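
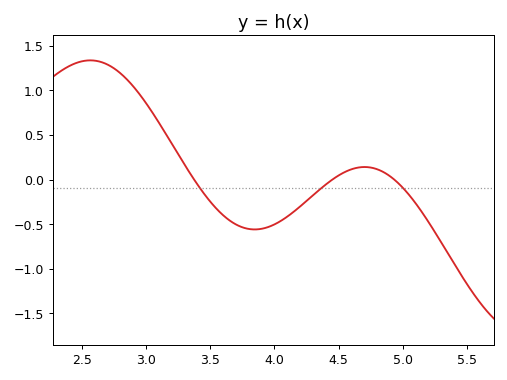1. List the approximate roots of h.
3.37, 4.45, 4.93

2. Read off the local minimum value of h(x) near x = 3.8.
-0.56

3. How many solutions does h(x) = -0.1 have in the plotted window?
3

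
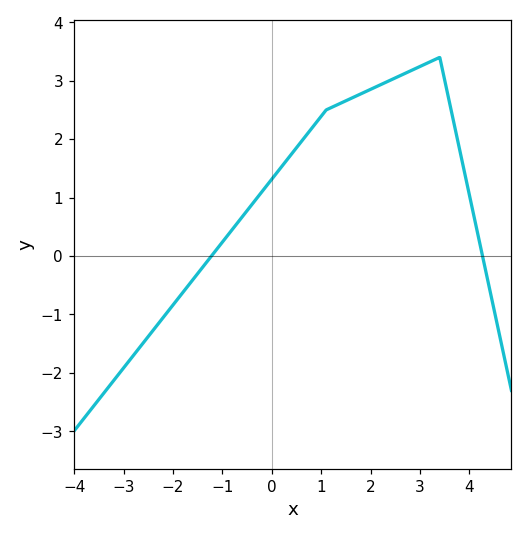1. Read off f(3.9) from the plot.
1.4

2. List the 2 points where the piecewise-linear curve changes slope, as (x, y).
(1.1, 2.5); (3.4, 3.4)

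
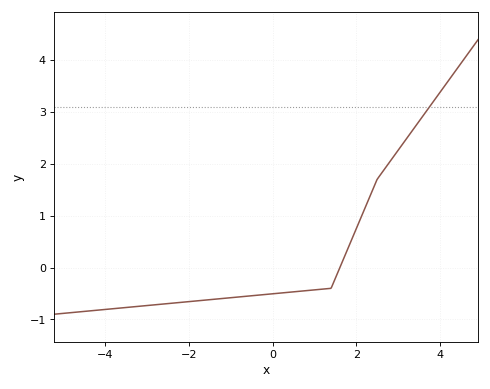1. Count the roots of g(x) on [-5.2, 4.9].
1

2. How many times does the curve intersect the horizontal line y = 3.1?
1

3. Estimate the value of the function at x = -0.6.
-0.6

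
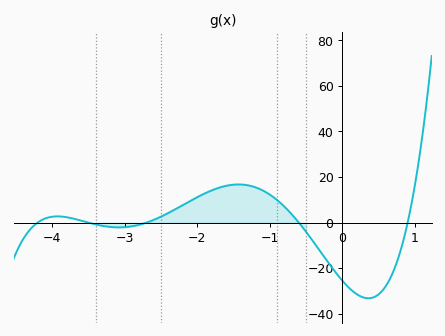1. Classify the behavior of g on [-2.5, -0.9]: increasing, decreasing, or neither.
neither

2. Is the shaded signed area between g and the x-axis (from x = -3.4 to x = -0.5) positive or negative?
positive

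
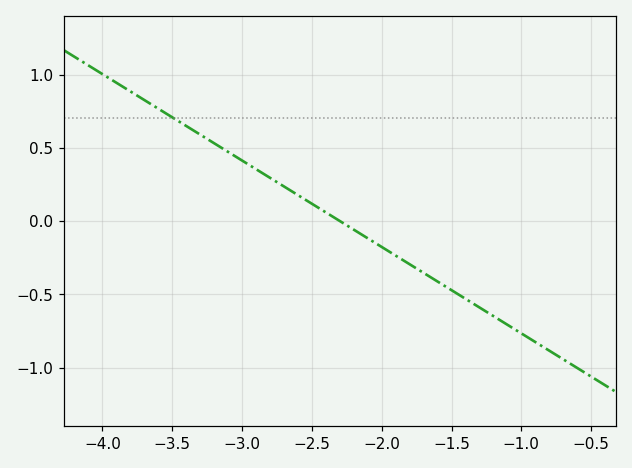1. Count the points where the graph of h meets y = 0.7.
1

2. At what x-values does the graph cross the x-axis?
-2.3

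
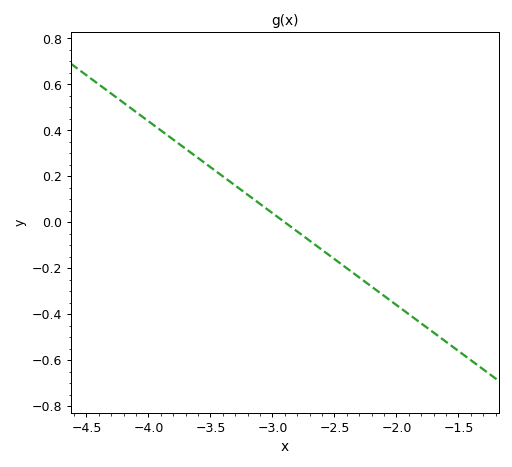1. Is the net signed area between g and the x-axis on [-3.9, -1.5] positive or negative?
negative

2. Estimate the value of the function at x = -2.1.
-0.32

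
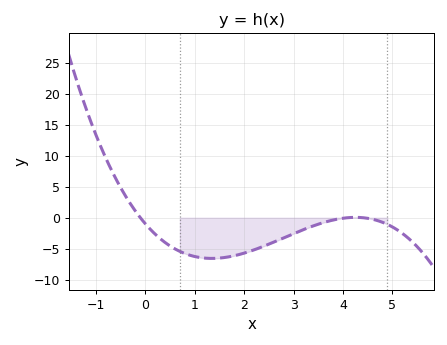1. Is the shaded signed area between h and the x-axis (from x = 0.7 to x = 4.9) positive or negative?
negative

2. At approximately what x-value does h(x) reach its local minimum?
1.3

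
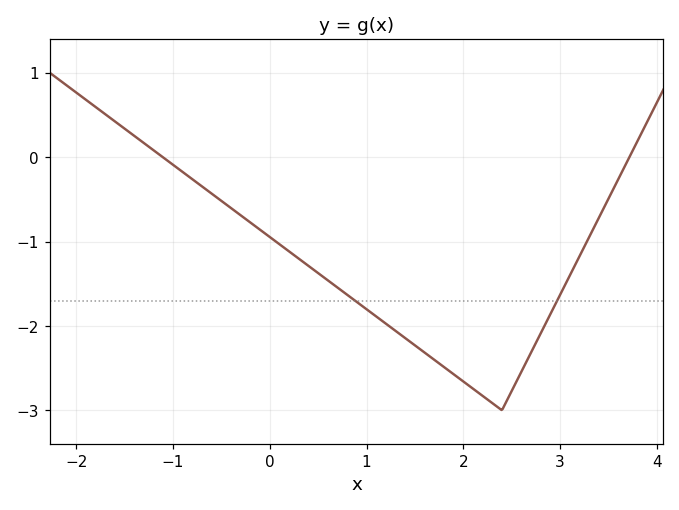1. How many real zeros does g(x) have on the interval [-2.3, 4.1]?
2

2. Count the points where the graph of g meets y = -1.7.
2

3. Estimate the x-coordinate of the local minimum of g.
2.4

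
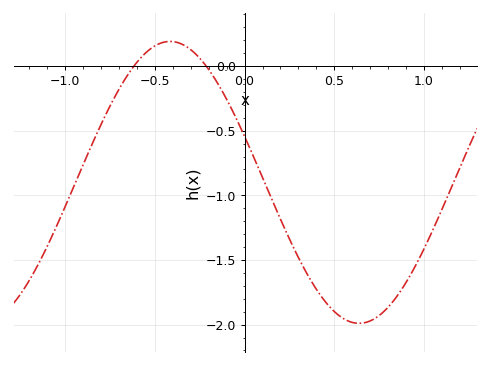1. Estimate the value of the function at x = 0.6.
-1.98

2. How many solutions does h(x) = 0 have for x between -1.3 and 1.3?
2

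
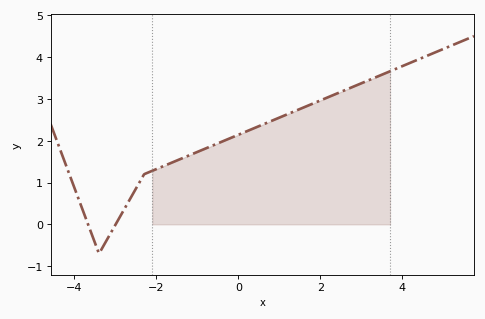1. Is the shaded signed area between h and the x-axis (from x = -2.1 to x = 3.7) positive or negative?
positive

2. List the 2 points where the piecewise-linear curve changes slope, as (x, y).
(-3.4, -0.7); (-2.3, 1.2)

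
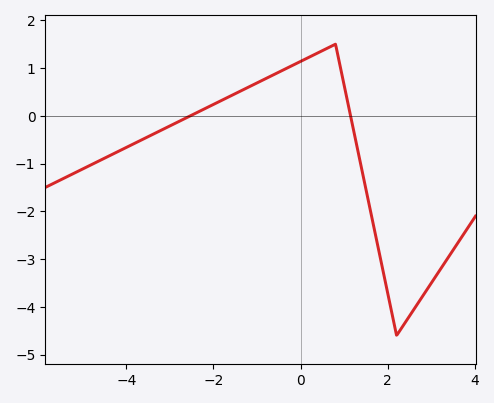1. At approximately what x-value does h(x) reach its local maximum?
0.8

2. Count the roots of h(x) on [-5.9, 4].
2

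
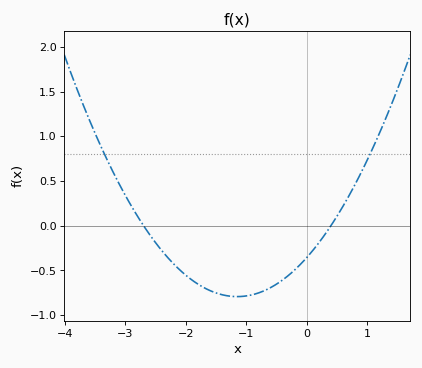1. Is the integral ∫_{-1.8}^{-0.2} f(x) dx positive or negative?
negative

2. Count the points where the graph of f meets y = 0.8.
2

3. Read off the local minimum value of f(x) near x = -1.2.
-0.793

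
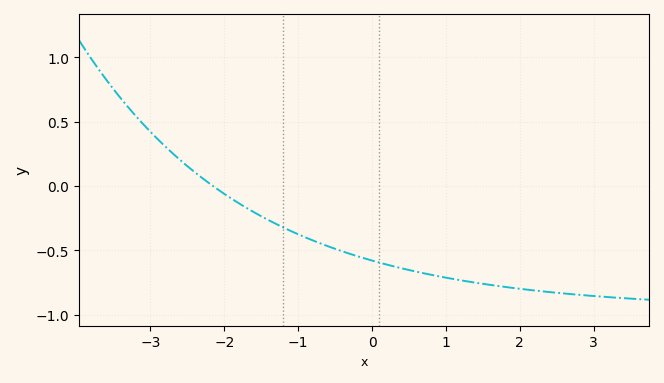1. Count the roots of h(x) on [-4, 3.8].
1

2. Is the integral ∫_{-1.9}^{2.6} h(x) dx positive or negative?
negative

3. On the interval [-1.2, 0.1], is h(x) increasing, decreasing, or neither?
decreasing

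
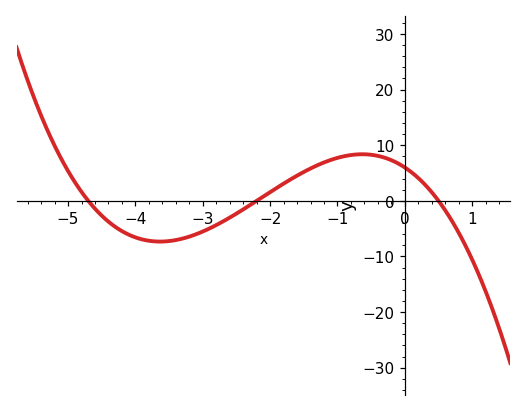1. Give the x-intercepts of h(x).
-4.7, -2.2, 0.5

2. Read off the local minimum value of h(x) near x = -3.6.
-7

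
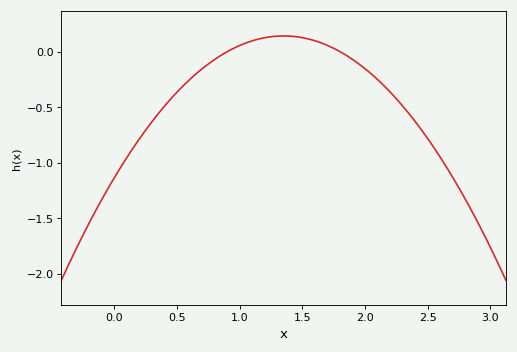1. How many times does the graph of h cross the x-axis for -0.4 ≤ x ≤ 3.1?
2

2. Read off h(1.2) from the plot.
0.15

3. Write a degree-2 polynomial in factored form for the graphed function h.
y = -0.7(x - 0.9)(x - 1.8)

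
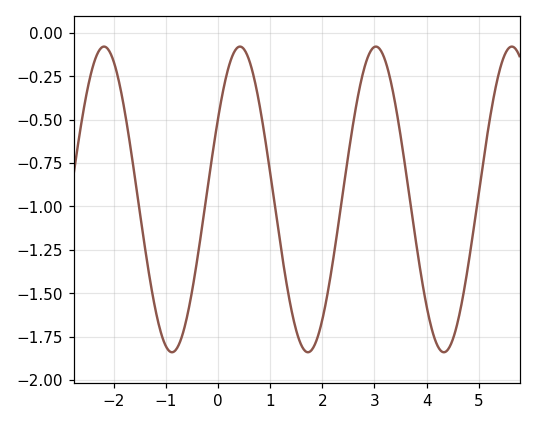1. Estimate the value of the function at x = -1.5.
-1.04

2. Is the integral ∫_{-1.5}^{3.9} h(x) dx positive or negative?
negative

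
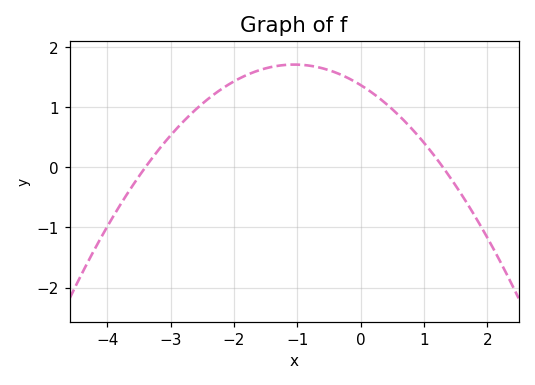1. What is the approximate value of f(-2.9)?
0.7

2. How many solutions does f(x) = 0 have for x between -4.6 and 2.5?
2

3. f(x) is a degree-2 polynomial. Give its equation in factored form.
y = -0.31(x + 3.4)(x - 1.3)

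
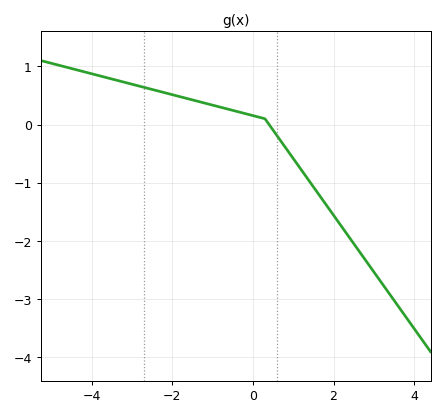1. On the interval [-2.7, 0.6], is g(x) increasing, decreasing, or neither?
decreasing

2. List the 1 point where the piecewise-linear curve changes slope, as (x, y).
(0.3, 0.1)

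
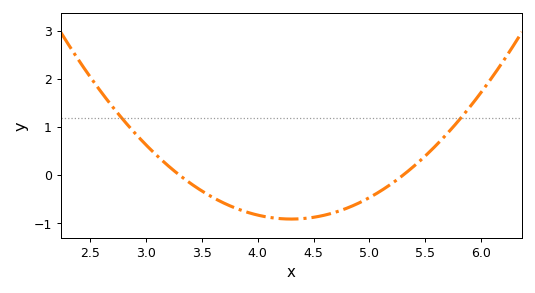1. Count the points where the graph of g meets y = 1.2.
2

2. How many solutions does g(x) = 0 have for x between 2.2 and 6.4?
2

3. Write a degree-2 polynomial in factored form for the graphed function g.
y = 0.91(x - 3.3)(x - 5.3)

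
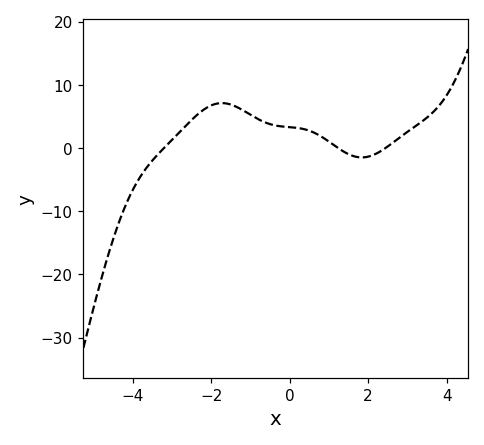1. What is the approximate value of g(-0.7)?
4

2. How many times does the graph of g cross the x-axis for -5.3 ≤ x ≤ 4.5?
3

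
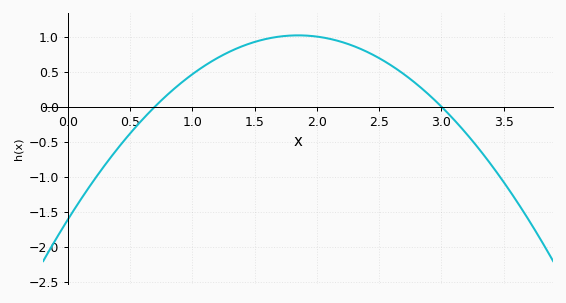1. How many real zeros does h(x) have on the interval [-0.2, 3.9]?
2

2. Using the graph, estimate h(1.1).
0.585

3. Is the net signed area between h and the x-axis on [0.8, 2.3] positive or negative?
positive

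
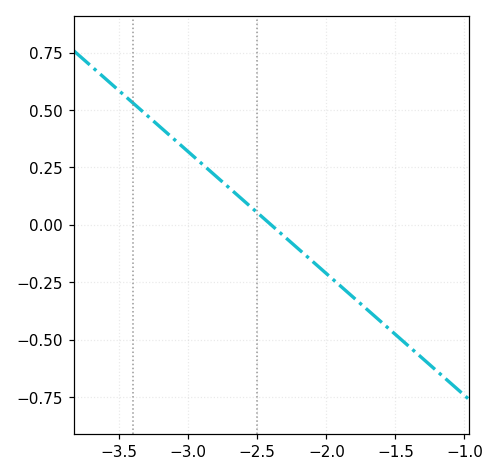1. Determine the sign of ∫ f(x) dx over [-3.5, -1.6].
positive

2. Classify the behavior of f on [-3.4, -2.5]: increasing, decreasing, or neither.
decreasing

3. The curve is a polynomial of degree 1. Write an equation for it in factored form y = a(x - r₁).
y = -0.53(x + 2.4)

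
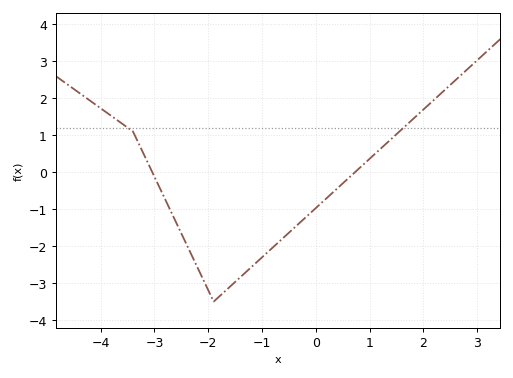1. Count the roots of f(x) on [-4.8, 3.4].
2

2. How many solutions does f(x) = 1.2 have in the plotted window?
2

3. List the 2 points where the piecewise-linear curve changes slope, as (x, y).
(-3.4, 1.1); (-1.9, -3.5)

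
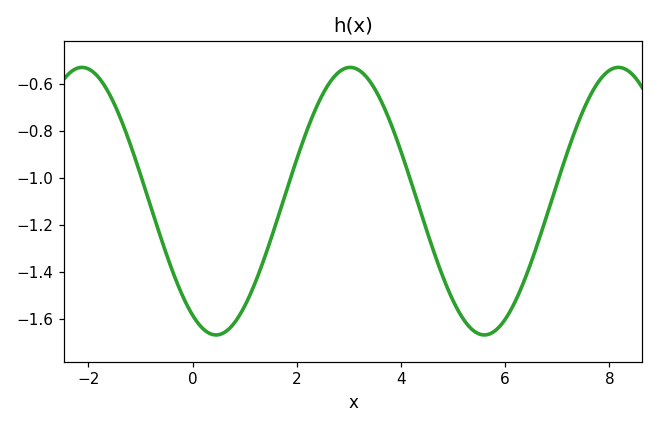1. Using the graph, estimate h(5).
-1.52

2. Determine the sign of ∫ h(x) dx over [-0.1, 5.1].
negative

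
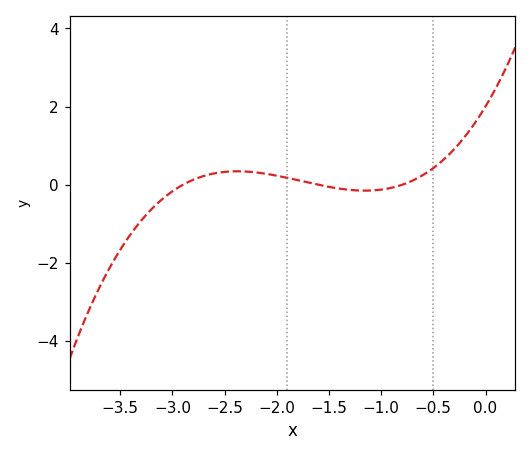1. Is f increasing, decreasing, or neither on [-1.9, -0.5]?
neither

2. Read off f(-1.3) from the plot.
-0.2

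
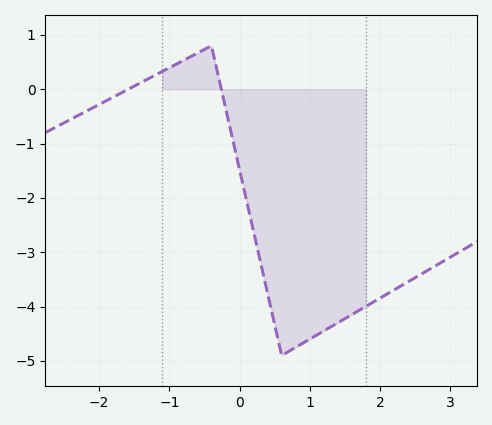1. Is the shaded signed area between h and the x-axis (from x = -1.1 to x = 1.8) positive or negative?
negative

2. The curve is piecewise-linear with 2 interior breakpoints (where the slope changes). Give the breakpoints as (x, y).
(-0.4, 0.8); (0.6, -4.9)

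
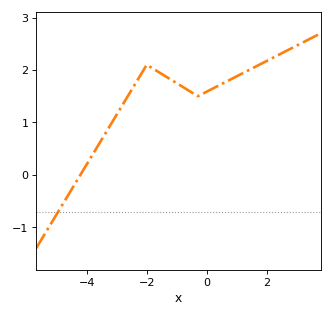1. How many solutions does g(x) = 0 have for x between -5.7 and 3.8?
1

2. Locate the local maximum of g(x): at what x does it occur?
-2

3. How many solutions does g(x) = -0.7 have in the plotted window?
1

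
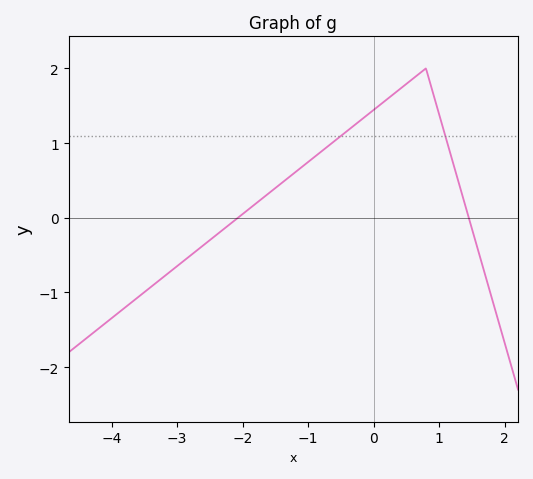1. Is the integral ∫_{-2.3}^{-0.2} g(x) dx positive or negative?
positive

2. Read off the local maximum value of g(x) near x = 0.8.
2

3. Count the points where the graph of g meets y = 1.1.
2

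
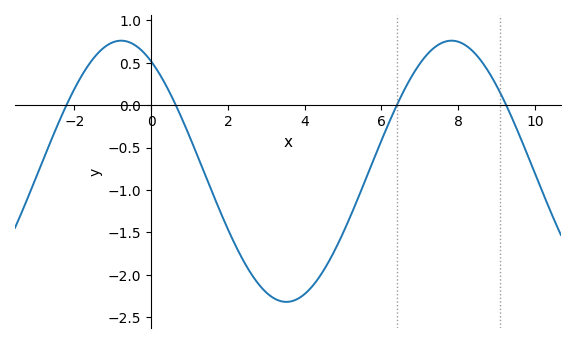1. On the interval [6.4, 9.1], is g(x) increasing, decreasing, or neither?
neither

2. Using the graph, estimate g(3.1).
-2.25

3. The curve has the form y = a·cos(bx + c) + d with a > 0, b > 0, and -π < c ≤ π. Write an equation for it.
y = 1.54cos(0.73x + 0.57) - 0.78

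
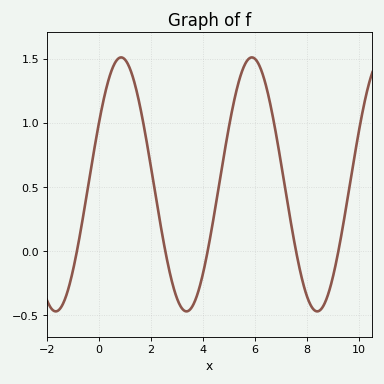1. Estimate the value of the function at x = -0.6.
0.285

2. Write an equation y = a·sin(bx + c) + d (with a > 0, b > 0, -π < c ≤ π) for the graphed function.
y = 0.99sin(1.25x + 0.51) + 0.52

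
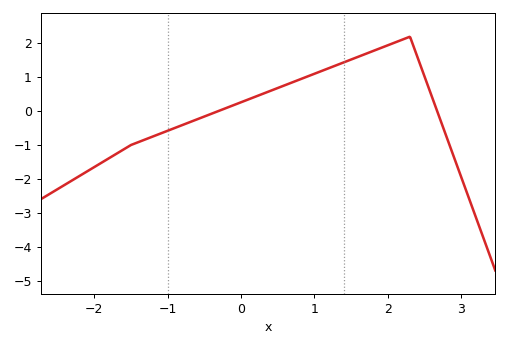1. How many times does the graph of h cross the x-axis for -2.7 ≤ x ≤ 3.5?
2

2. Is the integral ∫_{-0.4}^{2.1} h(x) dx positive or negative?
positive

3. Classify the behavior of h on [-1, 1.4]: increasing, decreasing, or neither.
increasing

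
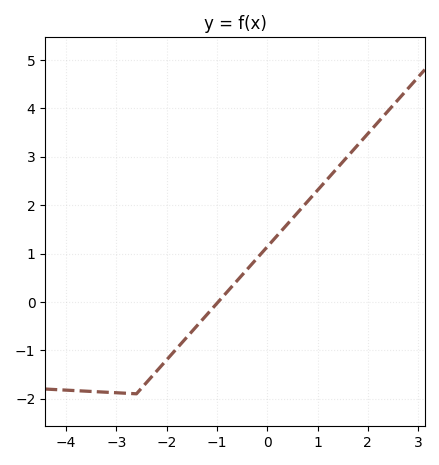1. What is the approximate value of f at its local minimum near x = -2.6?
-1.9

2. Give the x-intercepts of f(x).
-1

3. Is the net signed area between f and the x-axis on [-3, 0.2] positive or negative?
negative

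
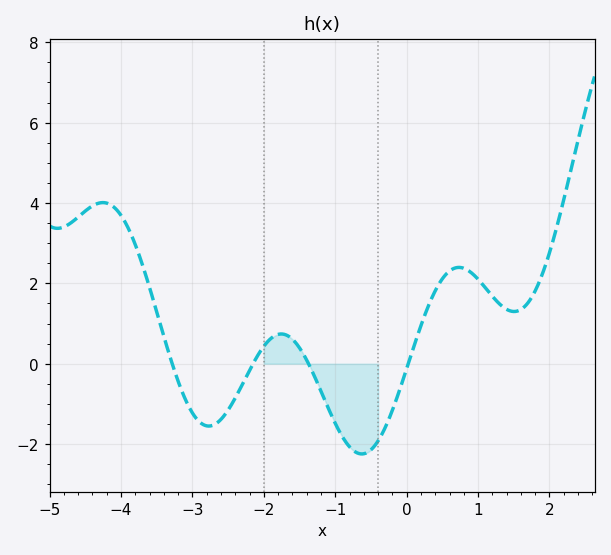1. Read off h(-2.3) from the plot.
-0.6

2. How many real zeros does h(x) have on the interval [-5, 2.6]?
4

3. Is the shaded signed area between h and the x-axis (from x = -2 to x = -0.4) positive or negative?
negative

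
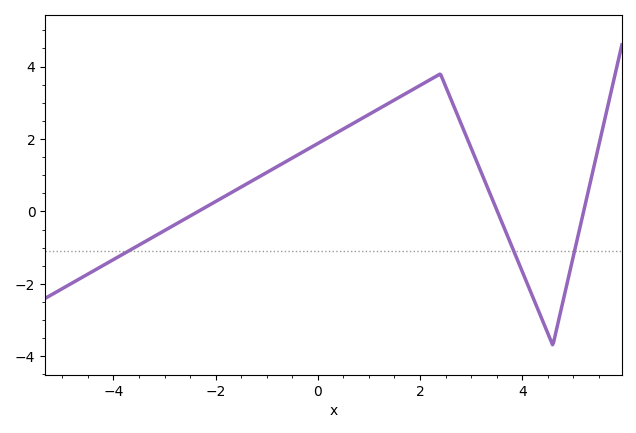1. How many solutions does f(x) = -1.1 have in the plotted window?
3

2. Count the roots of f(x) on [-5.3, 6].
3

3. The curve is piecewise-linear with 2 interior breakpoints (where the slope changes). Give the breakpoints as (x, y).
(2.4, 3.8); (4.6, -3.7)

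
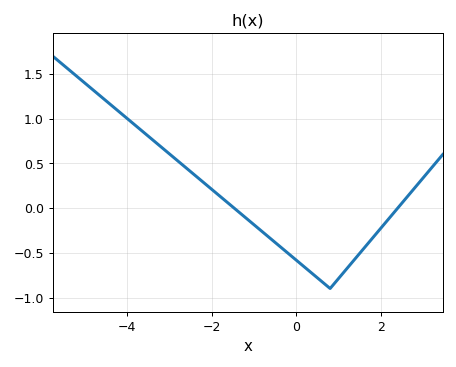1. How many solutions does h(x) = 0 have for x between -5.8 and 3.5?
2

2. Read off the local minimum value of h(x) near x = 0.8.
-0.9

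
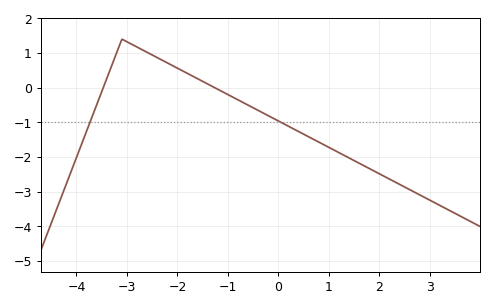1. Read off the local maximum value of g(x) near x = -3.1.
1.4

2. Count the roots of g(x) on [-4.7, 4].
2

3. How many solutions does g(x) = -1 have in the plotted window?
2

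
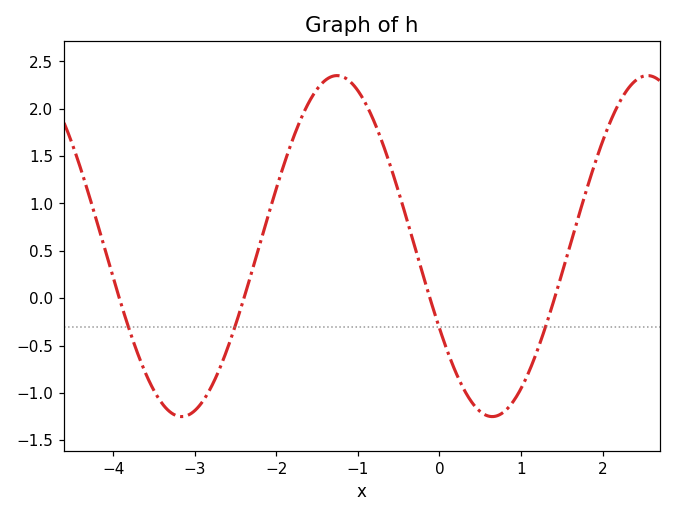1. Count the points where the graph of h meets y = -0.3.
4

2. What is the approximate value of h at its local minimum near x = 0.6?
-1.25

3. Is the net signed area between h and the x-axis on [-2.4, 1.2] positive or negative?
positive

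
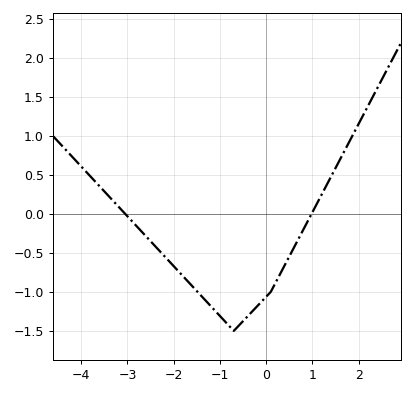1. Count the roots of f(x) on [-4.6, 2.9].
2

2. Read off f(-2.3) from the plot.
-0.5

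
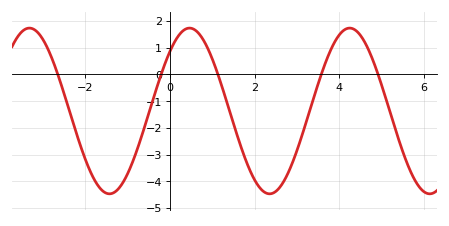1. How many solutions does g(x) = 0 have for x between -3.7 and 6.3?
5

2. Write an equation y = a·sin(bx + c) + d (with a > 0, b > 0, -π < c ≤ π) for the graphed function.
y = 3.1sin(1.66x + 0.802) - 1.37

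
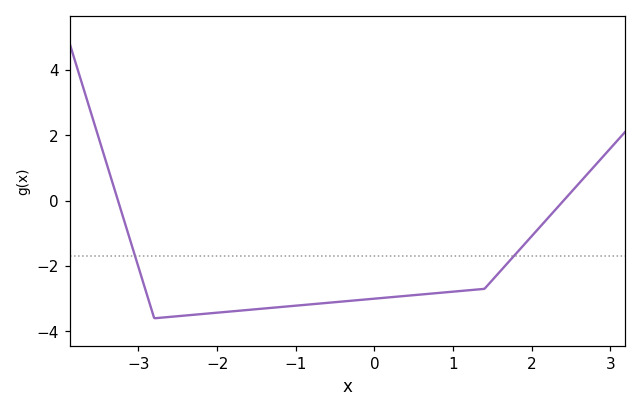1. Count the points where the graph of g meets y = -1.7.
2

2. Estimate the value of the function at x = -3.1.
-1.26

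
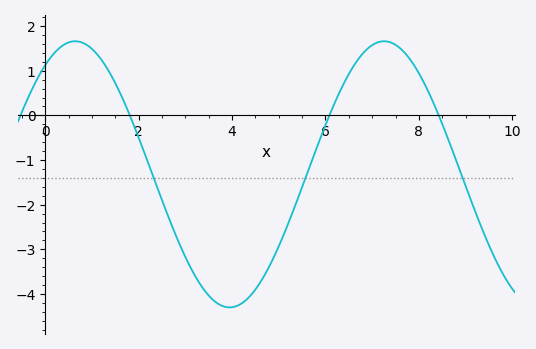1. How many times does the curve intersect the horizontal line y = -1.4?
3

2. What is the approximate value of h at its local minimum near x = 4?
-4.3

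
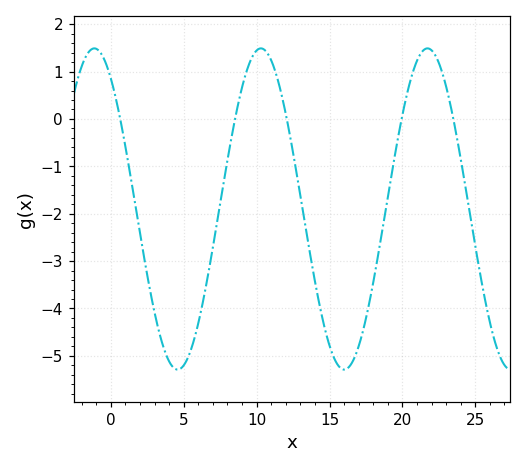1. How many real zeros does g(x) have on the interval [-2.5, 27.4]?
5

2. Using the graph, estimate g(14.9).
-4.68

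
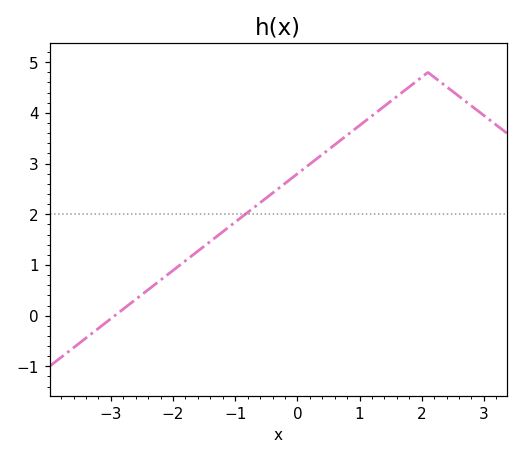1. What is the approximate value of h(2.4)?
4.5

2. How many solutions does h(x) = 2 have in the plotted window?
1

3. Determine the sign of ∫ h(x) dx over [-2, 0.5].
positive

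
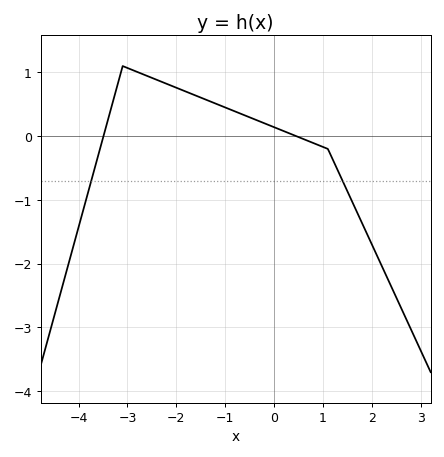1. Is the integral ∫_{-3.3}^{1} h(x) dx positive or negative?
positive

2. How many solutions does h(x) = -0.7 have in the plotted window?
2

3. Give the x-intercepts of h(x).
-3.49, 0.454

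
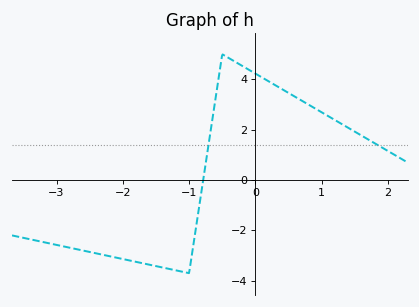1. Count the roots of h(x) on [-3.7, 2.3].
1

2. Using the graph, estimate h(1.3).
2.23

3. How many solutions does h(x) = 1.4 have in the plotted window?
2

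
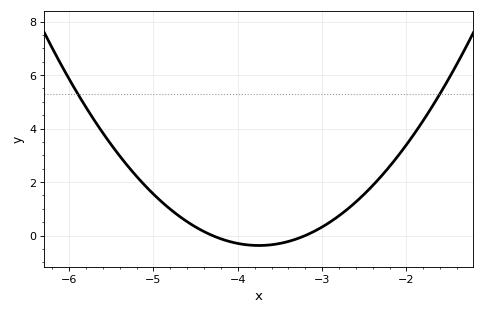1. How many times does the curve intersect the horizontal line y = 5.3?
2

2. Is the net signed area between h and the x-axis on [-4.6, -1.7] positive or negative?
positive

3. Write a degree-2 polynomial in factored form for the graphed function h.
y = 1.23(x + 4.3)(x + 3.2)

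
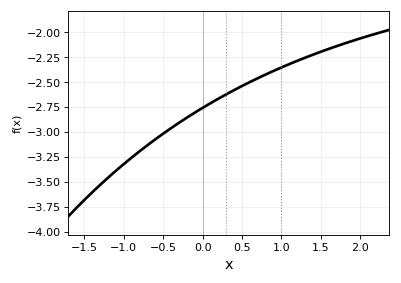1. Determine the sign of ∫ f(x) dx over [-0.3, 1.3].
negative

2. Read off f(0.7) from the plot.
-2.46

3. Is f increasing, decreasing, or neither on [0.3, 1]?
increasing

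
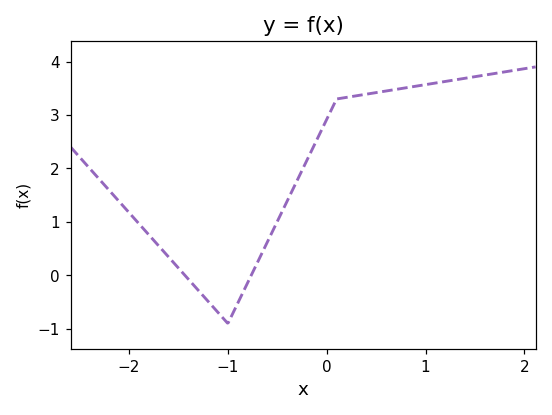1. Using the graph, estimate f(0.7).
3.5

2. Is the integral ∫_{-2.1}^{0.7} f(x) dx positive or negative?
positive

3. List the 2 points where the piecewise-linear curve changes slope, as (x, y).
(-1, -0.9); (0.1, 3.3)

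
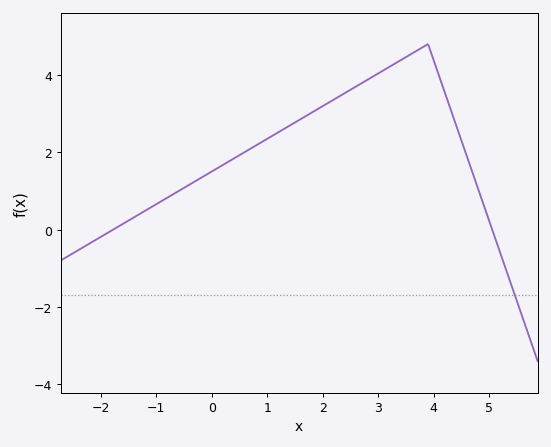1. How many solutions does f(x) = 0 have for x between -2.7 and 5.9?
2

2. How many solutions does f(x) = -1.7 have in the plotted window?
1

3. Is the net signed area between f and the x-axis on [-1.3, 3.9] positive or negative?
positive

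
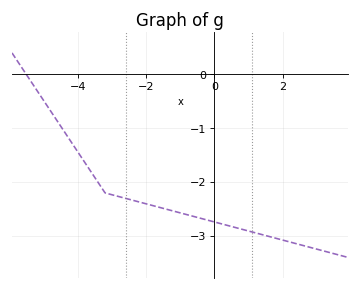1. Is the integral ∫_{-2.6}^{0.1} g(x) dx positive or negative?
negative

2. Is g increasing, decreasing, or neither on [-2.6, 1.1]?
decreasing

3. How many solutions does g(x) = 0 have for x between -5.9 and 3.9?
1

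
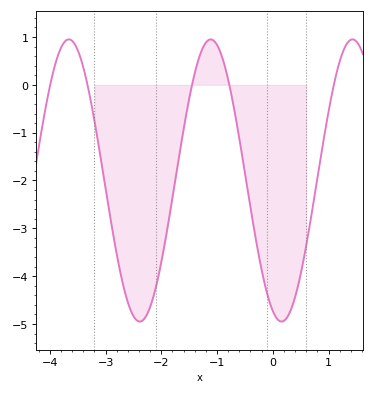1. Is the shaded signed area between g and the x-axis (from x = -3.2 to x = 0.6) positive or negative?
negative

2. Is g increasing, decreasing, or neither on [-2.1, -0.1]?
neither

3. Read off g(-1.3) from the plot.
0.645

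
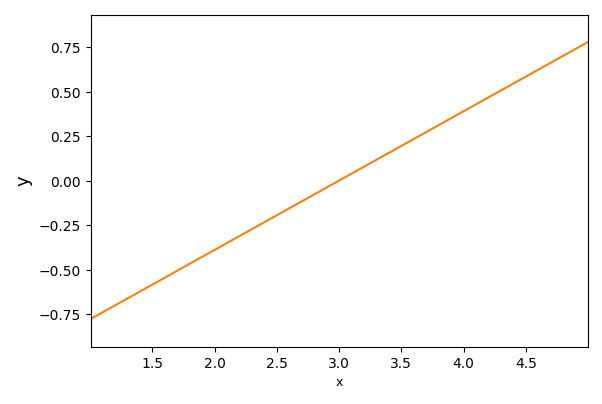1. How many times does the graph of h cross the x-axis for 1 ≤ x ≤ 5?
1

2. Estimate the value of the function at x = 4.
0.39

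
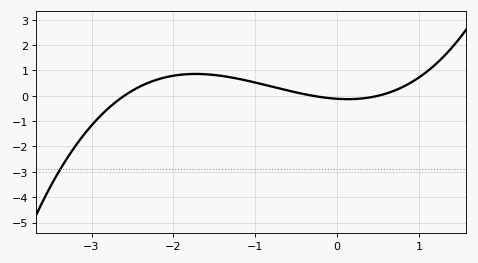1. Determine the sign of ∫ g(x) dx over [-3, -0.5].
positive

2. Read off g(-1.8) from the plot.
0.856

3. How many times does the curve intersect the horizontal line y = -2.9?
1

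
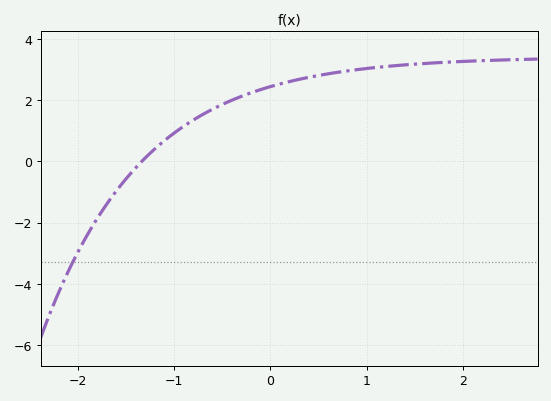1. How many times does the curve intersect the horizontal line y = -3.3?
1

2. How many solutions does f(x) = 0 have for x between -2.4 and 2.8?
1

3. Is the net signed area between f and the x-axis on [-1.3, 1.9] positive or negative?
positive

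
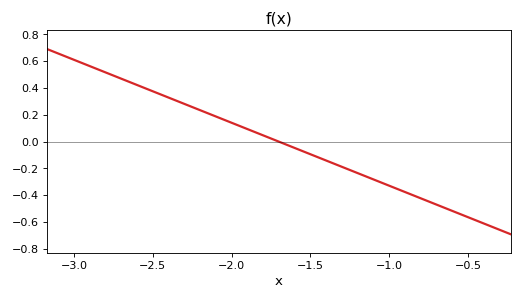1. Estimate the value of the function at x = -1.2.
-0.24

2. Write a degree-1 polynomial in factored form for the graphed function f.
y = -0.47(x + 1.7)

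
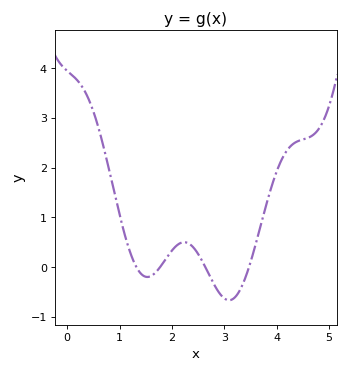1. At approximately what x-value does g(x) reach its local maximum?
2.2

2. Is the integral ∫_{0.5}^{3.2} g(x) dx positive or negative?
positive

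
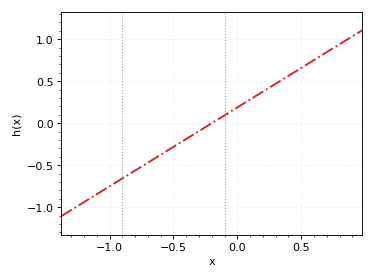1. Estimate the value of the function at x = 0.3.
0.47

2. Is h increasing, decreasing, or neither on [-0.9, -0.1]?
increasing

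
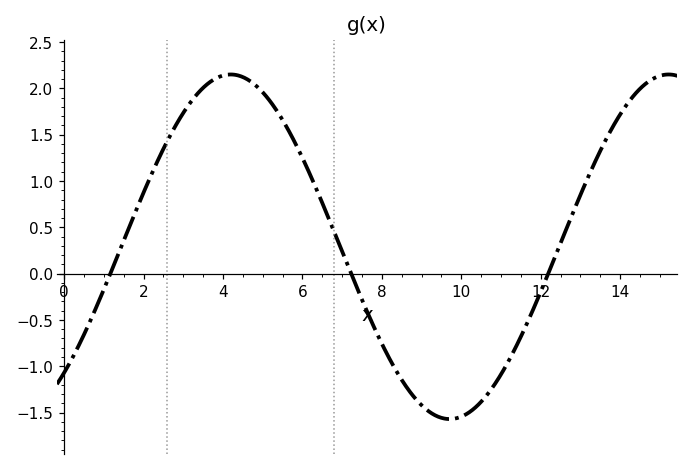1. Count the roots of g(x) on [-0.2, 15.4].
3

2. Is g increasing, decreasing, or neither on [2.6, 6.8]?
neither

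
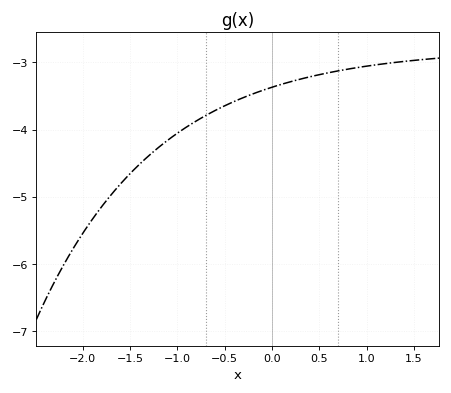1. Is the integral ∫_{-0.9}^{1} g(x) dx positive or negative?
negative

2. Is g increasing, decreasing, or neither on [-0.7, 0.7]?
increasing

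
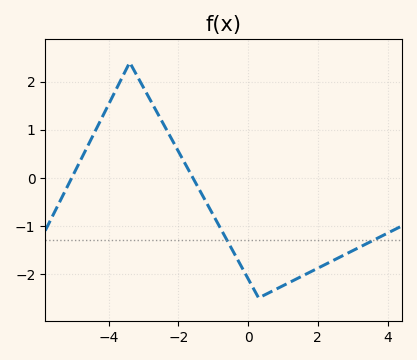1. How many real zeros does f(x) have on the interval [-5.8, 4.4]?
2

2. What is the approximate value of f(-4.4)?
0.957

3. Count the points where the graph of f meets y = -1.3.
2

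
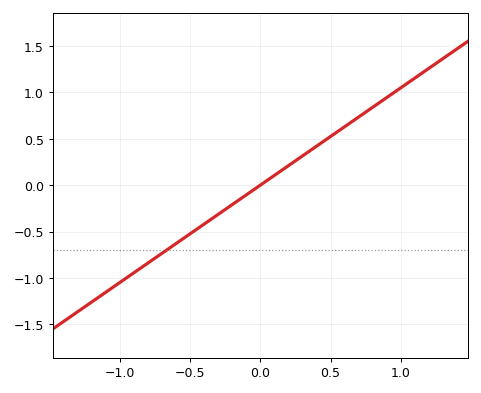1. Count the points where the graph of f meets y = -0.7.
1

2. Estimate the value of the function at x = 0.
0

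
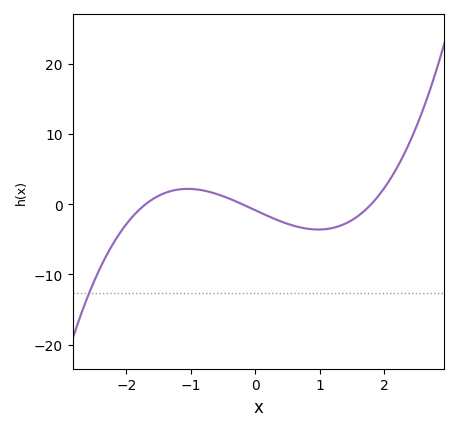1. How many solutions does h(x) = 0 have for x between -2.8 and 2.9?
3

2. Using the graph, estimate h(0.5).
-3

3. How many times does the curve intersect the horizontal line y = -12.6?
1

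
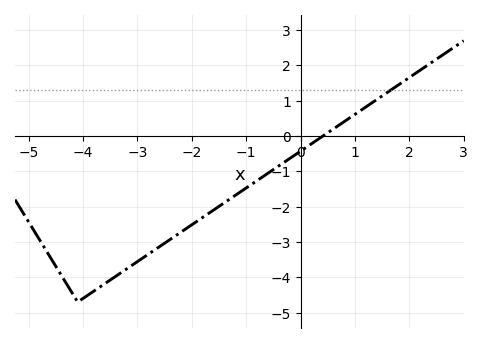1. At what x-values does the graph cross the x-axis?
0.41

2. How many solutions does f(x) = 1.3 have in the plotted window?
1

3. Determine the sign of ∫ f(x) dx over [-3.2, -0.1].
negative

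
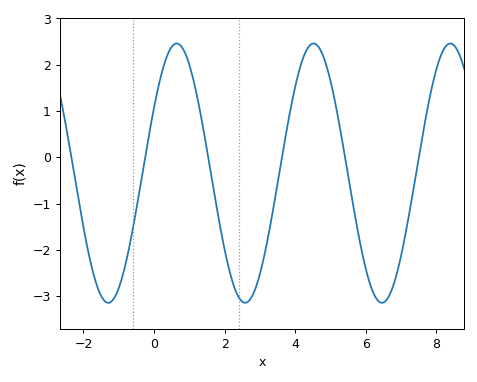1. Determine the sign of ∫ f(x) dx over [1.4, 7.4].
negative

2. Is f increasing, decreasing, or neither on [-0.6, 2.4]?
neither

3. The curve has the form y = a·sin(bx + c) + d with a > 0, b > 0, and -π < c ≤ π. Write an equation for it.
y = 2.8sin(1.62x + 0.53) - 0.34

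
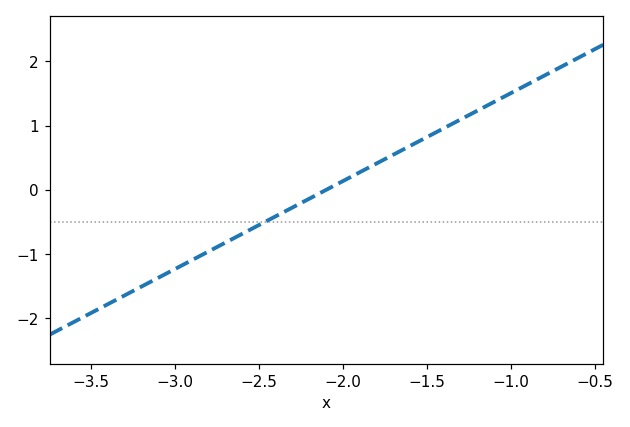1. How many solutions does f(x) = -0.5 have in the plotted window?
1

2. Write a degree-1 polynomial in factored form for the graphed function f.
y = 1.37(x + 2.1)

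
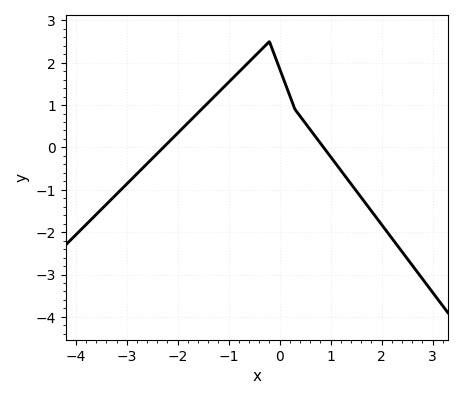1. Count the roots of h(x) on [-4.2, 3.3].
2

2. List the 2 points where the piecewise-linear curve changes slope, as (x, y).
(-0.2, 2.5); (0.3, 0.9)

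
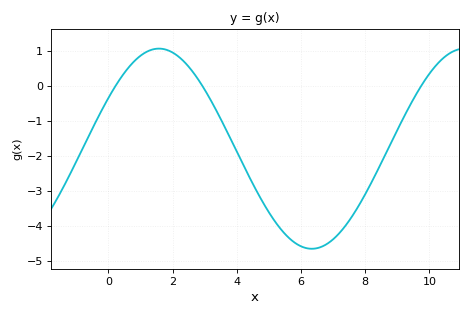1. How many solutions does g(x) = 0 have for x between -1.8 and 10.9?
3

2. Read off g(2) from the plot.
0.969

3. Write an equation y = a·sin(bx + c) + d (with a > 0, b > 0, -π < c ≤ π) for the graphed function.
y = 2.87sin(0.66x + 0.53) - 1.79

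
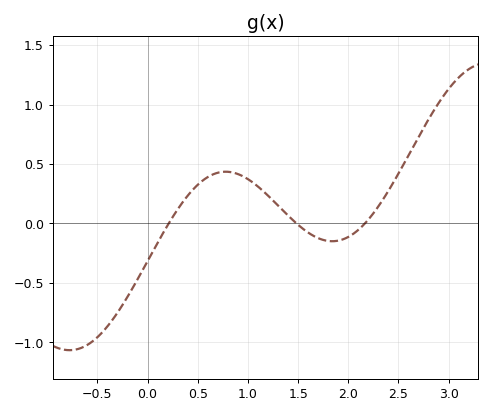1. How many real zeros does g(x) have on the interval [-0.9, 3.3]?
3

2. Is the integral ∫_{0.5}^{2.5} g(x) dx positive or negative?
positive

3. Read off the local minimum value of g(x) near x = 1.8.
-0.149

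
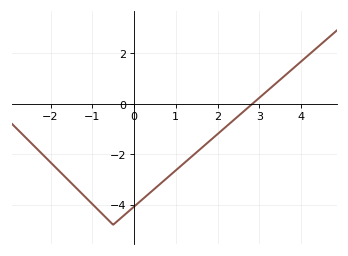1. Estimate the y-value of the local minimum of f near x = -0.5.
-4.8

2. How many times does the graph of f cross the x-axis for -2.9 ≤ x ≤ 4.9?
1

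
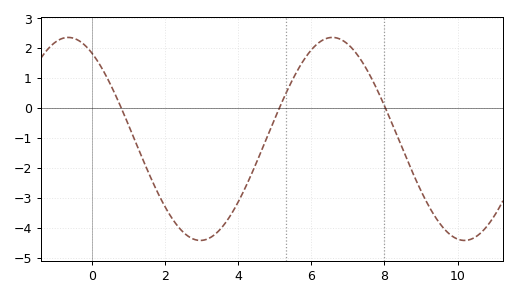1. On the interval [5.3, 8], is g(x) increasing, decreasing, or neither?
neither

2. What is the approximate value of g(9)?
-2.8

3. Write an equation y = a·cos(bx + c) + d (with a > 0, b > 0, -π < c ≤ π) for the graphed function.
y = 3.39cos(0.87x + 0.56) - 1.03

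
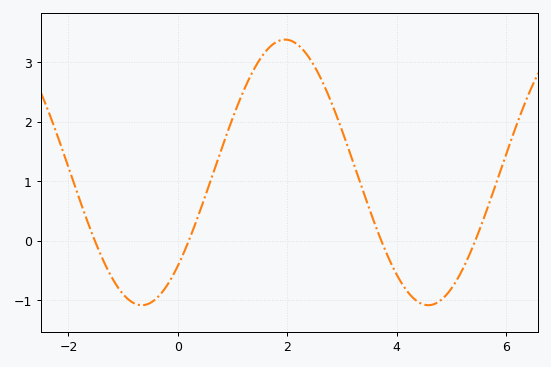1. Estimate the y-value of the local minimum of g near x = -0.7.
-1.1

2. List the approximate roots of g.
-1.6, 0.2, 3.8, 5.4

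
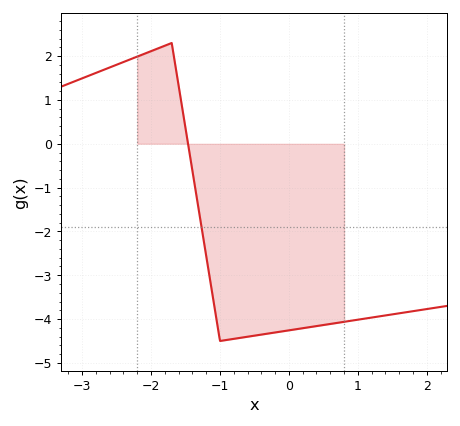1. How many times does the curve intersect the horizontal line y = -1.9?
1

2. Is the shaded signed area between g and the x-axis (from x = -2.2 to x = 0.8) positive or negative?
negative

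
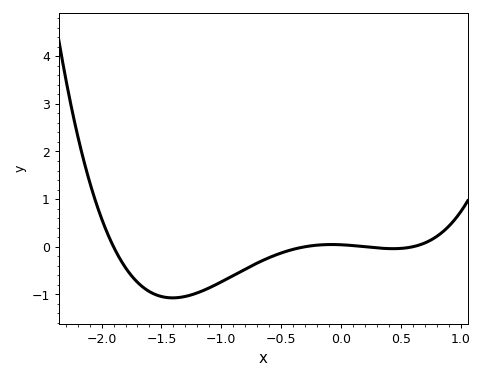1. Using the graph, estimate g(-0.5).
-0.132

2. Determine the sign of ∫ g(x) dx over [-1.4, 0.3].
negative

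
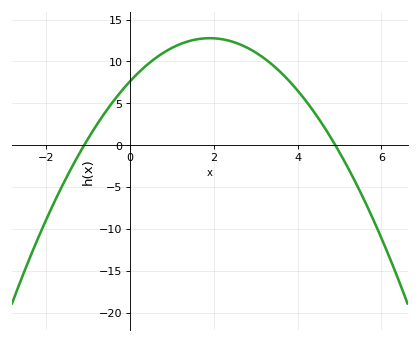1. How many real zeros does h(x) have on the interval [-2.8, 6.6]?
2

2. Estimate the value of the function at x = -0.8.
2.5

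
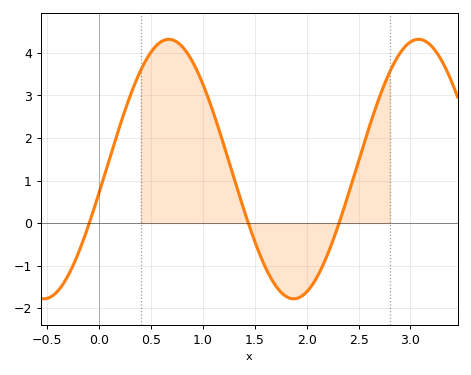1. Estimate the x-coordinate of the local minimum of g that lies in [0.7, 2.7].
1.9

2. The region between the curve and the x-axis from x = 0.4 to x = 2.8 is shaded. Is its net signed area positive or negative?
positive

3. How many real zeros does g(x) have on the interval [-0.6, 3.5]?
3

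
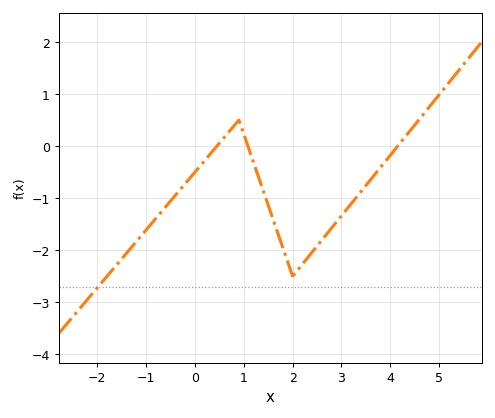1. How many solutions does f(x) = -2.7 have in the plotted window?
1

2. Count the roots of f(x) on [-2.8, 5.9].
3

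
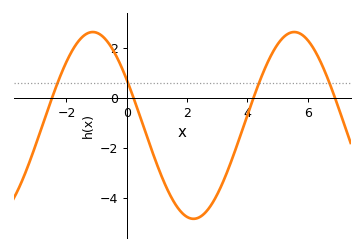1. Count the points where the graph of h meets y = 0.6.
4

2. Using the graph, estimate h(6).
2.3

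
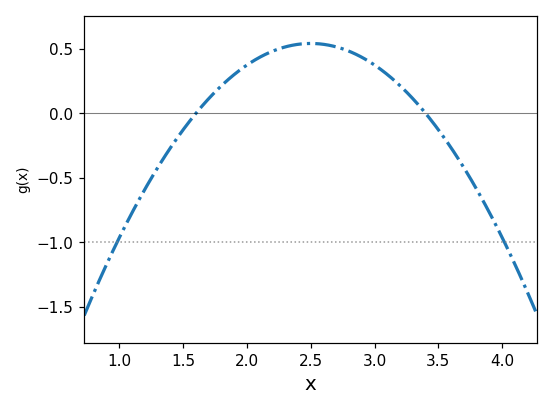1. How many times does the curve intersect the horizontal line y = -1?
2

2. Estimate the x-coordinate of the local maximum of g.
2.5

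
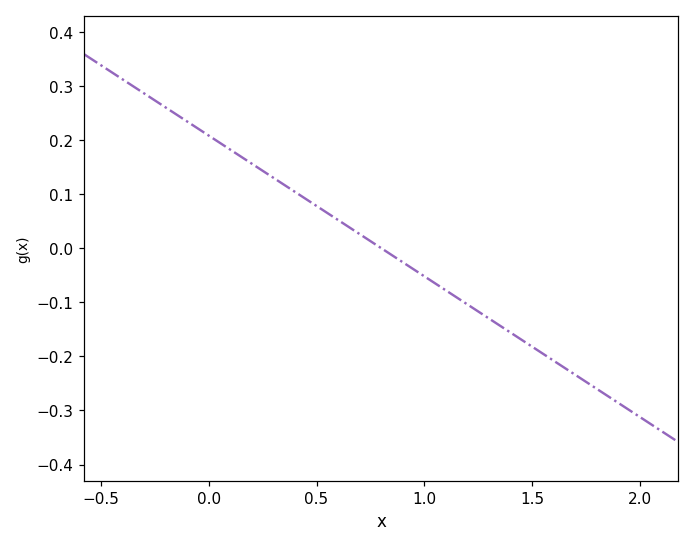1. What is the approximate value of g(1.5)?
-0.182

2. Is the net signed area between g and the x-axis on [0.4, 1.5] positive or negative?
negative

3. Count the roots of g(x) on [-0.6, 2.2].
1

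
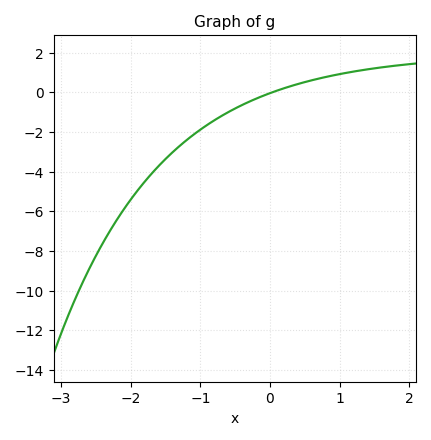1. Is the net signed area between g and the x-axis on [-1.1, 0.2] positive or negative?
negative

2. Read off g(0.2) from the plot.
0.195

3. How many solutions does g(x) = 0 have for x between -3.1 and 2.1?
1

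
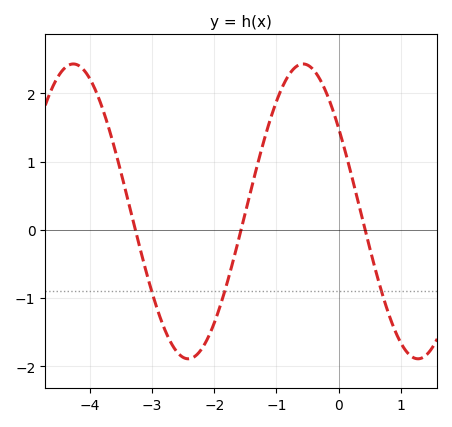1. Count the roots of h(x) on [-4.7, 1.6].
3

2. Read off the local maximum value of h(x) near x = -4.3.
2.4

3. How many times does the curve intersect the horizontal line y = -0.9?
3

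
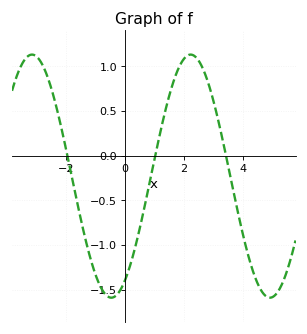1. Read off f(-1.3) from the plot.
-0.986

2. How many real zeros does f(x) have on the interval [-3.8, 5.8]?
3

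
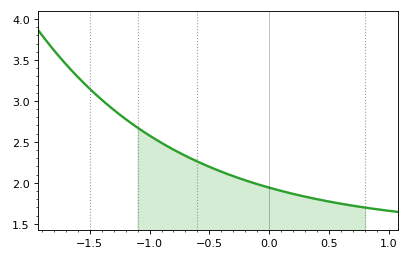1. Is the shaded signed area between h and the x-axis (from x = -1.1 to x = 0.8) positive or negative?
positive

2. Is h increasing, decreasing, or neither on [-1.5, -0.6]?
decreasing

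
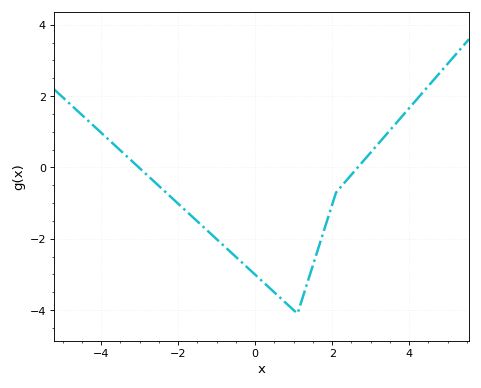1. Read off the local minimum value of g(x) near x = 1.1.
-4.1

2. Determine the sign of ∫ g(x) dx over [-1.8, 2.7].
negative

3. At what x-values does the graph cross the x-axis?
-3.02, 2.66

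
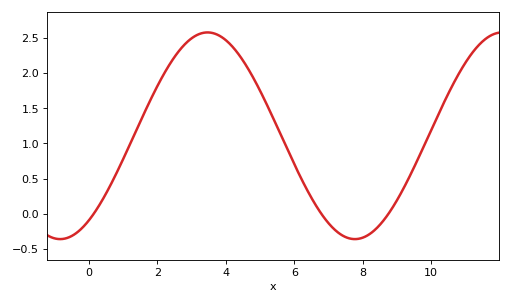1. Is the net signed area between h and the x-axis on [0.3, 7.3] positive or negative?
positive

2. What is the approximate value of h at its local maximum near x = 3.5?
2.6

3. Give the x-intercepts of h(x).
0.2, 6.8, 8.8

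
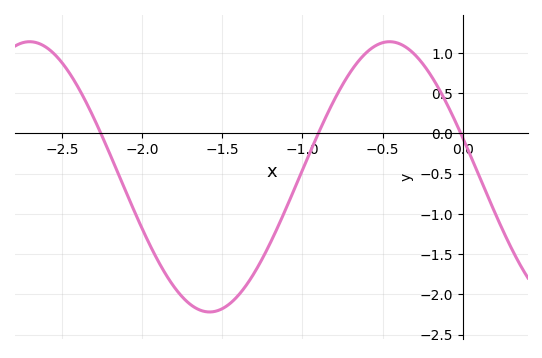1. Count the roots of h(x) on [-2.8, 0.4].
3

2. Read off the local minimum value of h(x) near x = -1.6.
-2.2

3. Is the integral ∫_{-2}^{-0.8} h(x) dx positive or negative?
negative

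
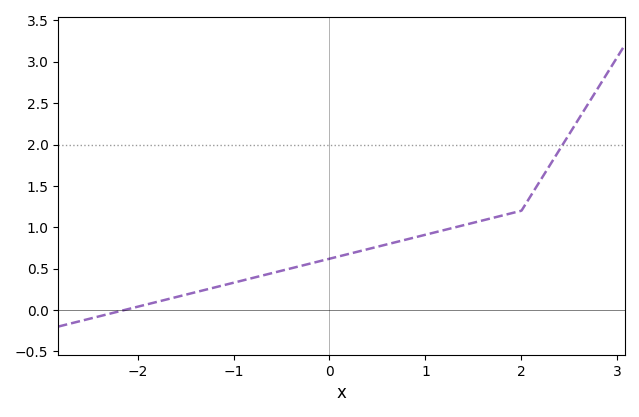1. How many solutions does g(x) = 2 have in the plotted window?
1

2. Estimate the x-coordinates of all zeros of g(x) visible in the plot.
-2.1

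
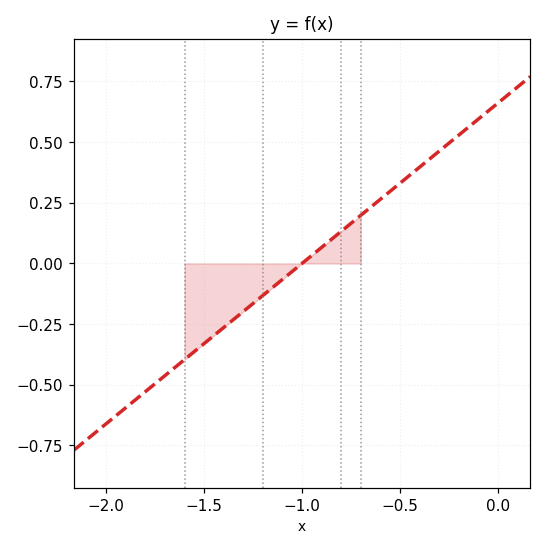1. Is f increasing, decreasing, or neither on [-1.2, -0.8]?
increasing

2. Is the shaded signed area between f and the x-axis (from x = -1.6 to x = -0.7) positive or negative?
negative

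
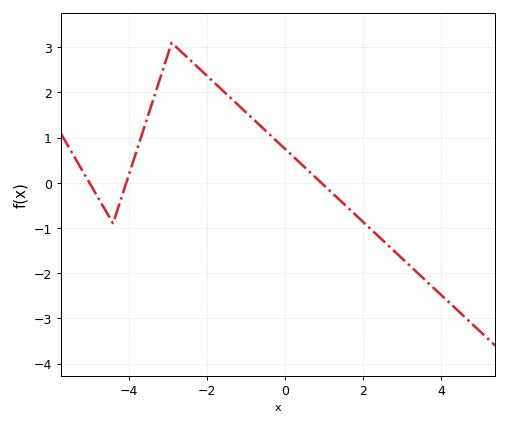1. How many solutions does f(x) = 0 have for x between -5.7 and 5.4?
3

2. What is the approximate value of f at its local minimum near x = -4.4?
-0.9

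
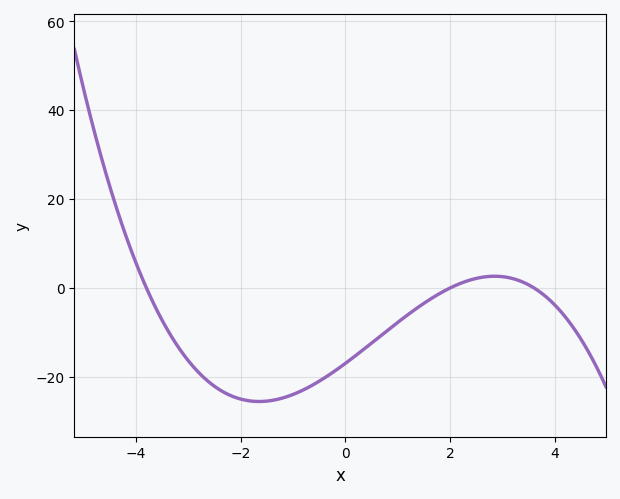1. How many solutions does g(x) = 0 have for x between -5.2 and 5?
3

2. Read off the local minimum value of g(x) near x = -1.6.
-25.5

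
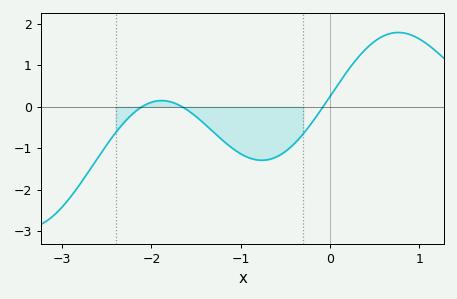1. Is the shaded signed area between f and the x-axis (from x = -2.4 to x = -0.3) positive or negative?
negative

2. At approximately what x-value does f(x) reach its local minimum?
-0.765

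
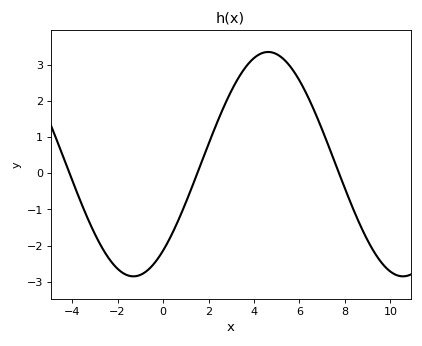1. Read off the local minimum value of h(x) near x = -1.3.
-2.8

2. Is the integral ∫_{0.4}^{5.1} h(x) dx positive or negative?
positive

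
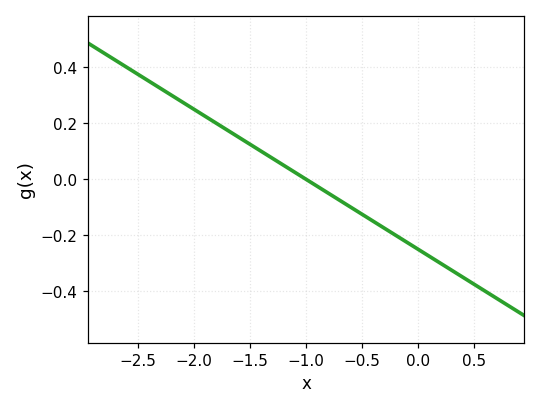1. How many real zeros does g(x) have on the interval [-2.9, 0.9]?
1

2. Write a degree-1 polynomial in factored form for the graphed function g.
y = -0.25(x + 1)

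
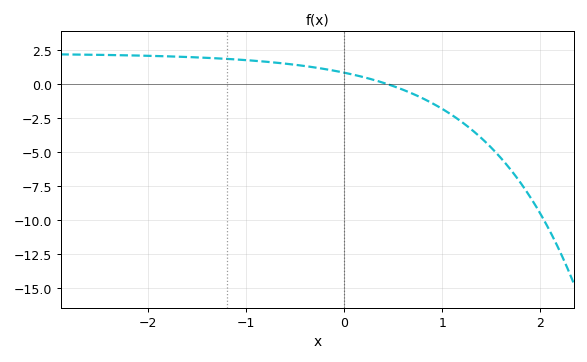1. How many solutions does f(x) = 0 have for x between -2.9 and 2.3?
1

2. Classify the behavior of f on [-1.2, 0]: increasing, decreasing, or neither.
decreasing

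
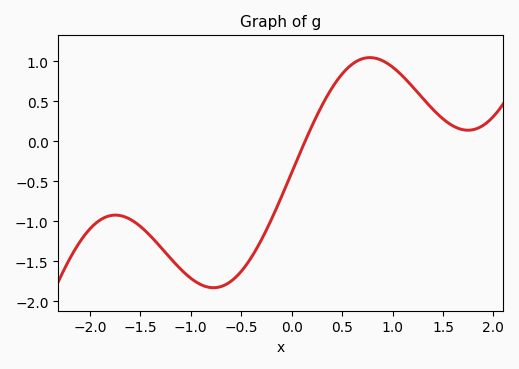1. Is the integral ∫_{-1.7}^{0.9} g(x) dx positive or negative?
negative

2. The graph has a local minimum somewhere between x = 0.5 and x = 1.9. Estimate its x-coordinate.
1.7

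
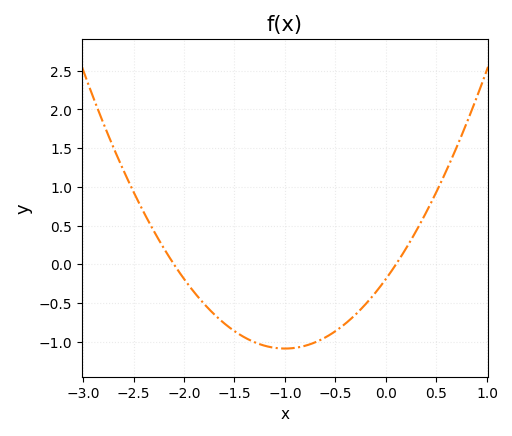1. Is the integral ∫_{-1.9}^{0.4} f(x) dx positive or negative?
negative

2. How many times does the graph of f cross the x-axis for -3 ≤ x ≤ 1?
2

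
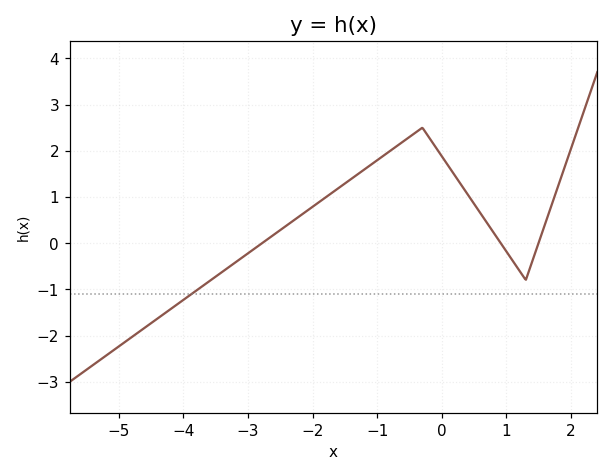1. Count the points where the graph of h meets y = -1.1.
1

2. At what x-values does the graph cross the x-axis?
-2.78, 0.912, 1.5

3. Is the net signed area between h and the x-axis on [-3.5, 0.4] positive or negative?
positive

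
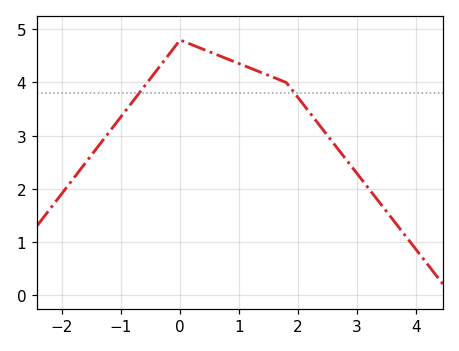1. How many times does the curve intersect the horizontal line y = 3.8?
2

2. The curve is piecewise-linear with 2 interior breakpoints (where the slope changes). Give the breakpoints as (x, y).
(0, 4.8); (1.8, 4)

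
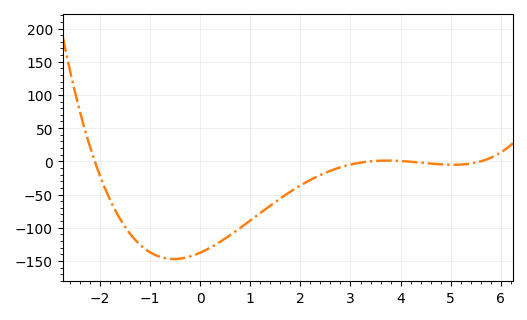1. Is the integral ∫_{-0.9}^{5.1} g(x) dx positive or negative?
negative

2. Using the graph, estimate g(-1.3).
-120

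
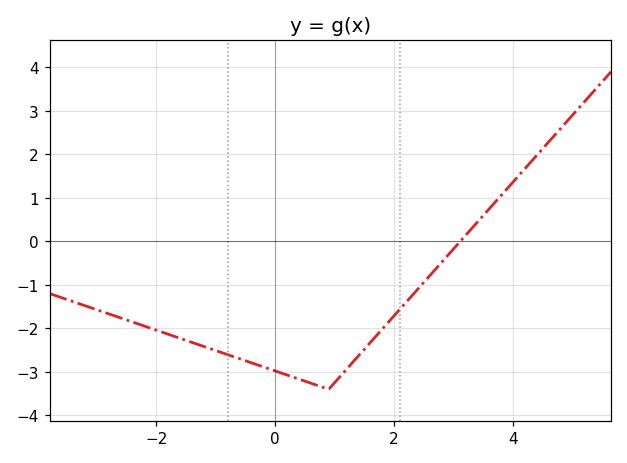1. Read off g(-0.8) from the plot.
-2.6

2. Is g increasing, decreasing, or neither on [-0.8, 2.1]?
neither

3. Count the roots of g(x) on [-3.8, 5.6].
1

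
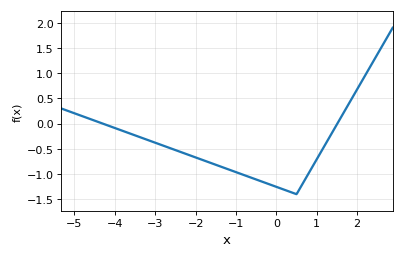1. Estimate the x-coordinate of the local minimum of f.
0.4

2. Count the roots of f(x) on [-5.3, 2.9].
2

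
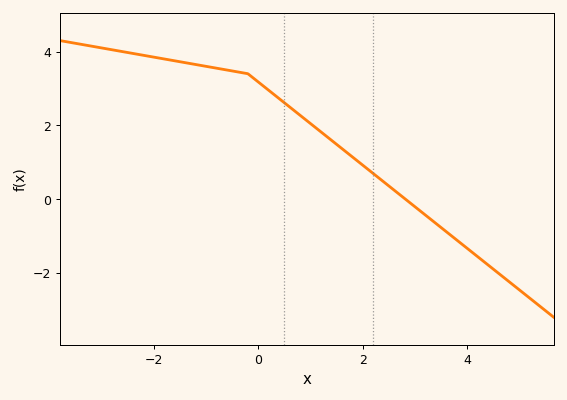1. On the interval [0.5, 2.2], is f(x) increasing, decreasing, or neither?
decreasing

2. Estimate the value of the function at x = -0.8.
3.55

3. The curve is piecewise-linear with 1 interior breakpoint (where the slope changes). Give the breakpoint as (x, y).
(-0.2, 3.4)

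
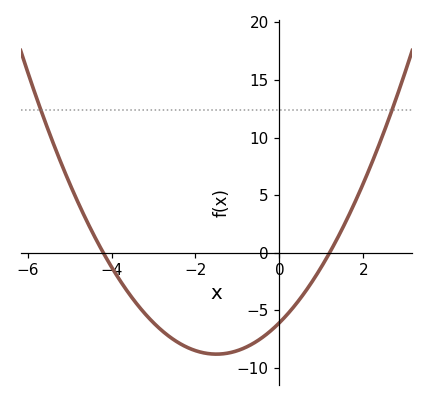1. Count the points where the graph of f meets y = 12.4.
2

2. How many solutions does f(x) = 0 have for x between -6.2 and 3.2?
2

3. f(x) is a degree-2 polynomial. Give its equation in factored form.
y = 1.21(x + 4.2)(x - 1.2)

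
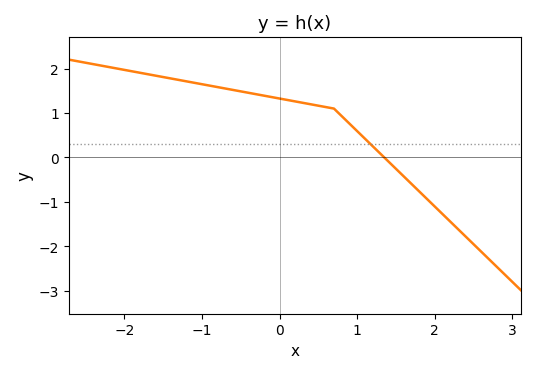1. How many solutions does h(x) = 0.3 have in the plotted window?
1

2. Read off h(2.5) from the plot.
-2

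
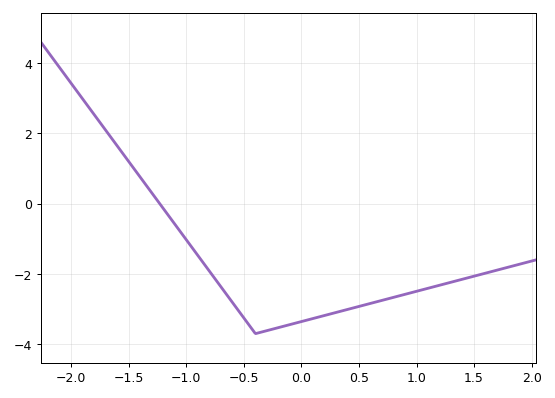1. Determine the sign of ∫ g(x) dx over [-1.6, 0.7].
negative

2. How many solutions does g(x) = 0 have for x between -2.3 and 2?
1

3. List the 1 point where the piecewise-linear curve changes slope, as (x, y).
(-0.4, -3.7)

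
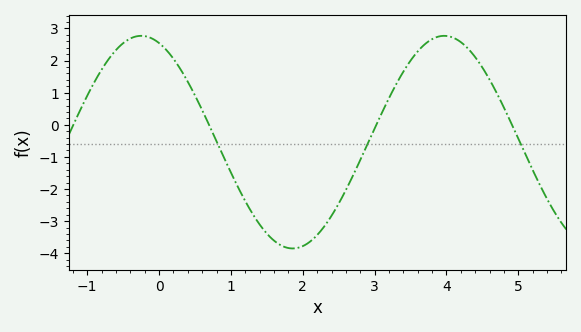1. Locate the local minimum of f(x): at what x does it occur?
1.9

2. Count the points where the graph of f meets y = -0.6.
3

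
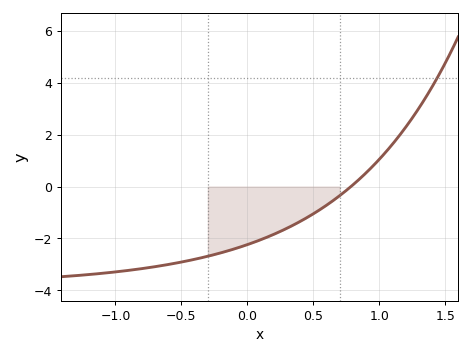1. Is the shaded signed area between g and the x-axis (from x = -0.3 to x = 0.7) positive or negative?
negative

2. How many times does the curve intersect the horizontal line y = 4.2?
1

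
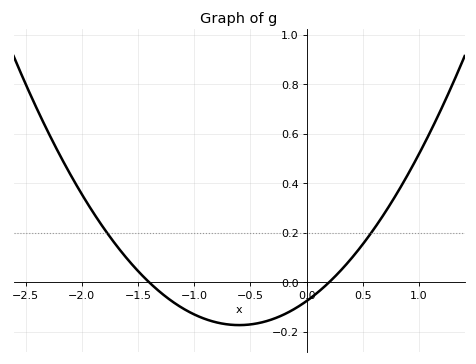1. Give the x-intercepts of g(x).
-1.4, 0.2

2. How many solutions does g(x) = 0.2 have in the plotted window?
2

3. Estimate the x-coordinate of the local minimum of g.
-0.6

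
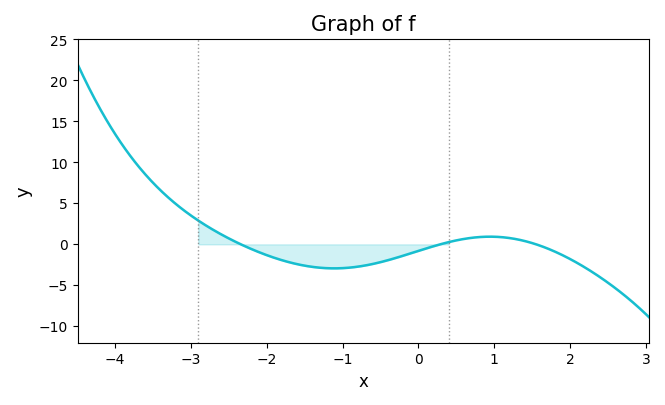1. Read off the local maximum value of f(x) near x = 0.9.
1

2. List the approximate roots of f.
-2.4, 0.2, 1.6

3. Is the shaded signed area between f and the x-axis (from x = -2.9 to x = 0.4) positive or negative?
negative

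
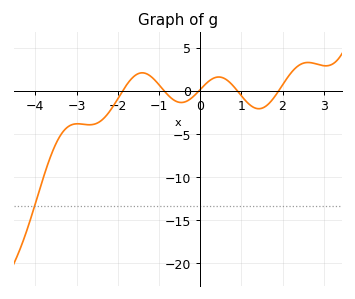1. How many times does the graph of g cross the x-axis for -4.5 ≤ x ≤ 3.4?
5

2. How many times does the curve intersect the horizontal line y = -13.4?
1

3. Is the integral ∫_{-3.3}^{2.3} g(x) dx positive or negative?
negative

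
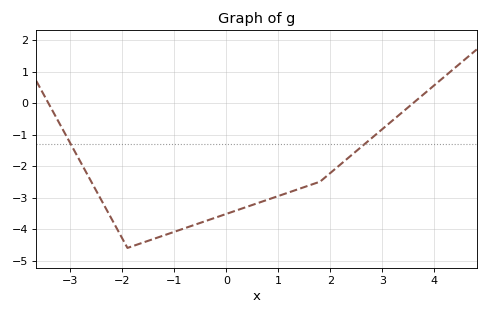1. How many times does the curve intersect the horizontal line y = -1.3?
2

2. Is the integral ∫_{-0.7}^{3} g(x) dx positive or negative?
negative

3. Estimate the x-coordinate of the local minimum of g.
-1.9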